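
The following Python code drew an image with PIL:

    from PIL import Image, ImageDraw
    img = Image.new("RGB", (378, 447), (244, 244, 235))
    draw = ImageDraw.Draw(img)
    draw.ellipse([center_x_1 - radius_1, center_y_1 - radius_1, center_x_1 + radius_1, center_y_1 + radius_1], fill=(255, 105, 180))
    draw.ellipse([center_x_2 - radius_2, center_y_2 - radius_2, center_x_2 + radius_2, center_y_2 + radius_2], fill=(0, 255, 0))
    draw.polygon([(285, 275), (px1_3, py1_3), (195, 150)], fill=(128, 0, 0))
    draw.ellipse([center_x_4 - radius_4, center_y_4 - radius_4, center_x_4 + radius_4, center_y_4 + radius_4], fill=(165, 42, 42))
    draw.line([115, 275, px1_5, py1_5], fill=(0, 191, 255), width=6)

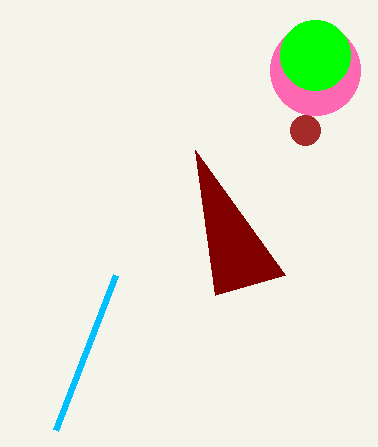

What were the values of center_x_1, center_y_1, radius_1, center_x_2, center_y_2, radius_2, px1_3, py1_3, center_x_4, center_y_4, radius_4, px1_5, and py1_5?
center_x_1 = 315
center_y_1 = 70
radius_1 = 45
center_x_2 = 315
center_y_2 = 55
radius_2 = 35
px1_3 = 215
py1_3 = 295
center_x_4 = 305
center_y_4 = 130
radius_4 = 15
px1_5 = 55
py1_5 = 430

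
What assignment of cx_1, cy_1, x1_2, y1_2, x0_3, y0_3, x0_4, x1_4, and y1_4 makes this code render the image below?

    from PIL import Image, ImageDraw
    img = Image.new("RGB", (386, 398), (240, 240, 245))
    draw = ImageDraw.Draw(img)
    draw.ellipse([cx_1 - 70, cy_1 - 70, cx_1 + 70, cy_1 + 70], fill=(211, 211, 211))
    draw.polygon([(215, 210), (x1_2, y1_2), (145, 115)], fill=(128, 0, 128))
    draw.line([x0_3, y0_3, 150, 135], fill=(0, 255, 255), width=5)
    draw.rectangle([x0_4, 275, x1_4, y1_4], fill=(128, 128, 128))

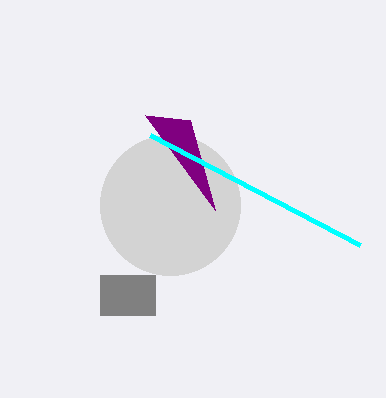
cx_1 = 170
cy_1 = 205
x1_2 = 190
y1_2 = 120
x0_3 = 360
y0_3 = 245
x0_4 = 100
x1_4 = 155
y1_4 = 315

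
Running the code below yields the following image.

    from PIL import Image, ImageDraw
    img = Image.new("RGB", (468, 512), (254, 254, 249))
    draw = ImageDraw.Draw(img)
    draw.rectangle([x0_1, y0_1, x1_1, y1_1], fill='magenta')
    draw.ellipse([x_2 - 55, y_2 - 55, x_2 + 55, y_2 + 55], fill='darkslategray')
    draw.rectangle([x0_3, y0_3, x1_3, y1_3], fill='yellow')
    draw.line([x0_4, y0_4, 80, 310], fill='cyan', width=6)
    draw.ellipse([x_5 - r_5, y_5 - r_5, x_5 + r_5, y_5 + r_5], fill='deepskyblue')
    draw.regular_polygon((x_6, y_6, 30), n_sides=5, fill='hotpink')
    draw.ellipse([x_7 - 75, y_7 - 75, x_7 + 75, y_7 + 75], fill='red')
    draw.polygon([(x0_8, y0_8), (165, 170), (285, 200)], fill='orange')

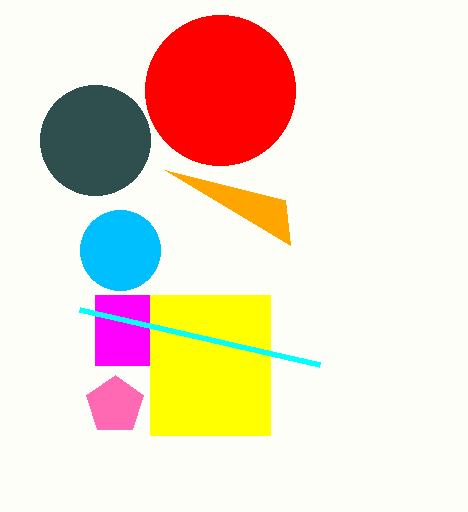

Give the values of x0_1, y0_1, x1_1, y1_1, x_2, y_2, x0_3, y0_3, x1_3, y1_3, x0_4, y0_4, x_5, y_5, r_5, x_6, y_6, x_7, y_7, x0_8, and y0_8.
x0_1 = 95
y0_1 = 295
x1_1 = 150
y1_1 = 365
x_2 = 95
y_2 = 140
x0_3 = 150
y0_3 = 295
x1_3 = 270
y1_3 = 435
x0_4 = 320
y0_4 = 365
x_5 = 120
y_5 = 250
r_5 = 40
x_6 = 115
y_6 = 405
x_7 = 220
y_7 = 90
x0_8 = 290
y0_8 = 245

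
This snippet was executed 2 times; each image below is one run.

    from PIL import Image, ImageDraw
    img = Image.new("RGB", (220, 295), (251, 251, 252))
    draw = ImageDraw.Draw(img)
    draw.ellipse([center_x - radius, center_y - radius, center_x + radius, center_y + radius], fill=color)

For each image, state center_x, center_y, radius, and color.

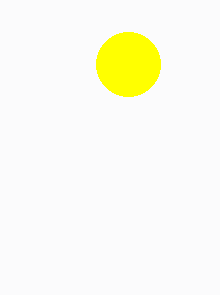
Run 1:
center_x = 128; center_y = 64; radius = 32; color = 'yellow'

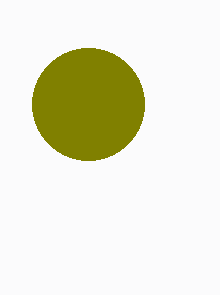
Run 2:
center_x = 88; center_y = 104; radius = 56; color = 'olive'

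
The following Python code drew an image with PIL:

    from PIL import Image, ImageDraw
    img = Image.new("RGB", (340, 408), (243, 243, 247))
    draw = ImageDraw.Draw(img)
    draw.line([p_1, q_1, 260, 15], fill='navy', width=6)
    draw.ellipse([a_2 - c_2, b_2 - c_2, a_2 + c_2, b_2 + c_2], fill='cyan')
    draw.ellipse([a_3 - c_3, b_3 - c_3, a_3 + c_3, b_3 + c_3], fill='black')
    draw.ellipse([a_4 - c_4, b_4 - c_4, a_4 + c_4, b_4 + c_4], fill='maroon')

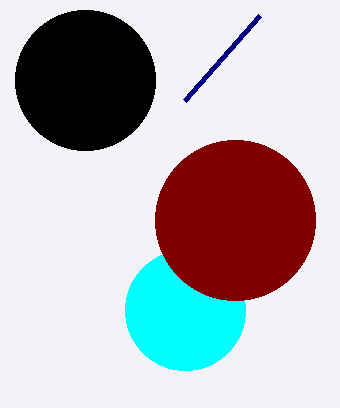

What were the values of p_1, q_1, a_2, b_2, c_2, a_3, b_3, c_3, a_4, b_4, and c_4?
p_1 = 185, q_1 = 100, a_2 = 185, b_2 = 310, c_2 = 60, a_3 = 85, b_3 = 80, c_3 = 70, a_4 = 235, b_4 = 220, c_4 = 80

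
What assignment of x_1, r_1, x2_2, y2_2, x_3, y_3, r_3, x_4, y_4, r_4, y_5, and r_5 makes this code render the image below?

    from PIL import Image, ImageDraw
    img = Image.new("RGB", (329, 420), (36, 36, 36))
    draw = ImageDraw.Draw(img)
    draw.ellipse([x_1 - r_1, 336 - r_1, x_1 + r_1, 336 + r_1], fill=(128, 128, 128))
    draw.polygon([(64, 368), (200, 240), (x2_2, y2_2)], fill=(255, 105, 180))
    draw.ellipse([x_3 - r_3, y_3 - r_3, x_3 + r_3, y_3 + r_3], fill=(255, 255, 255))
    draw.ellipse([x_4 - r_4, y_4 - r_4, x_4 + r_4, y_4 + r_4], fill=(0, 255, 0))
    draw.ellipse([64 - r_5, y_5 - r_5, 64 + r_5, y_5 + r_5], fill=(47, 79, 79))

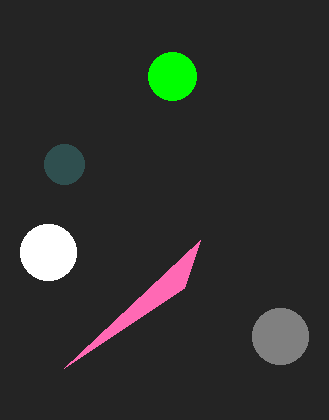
x_1 = 280; r_1 = 28; x2_2 = 184; y2_2 = 288; x_3 = 48; y_3 = 252; r_3 = 28; x_4 = 172; y_4 = 76; r_4 = 24; y_5 = 164; r_5 = 20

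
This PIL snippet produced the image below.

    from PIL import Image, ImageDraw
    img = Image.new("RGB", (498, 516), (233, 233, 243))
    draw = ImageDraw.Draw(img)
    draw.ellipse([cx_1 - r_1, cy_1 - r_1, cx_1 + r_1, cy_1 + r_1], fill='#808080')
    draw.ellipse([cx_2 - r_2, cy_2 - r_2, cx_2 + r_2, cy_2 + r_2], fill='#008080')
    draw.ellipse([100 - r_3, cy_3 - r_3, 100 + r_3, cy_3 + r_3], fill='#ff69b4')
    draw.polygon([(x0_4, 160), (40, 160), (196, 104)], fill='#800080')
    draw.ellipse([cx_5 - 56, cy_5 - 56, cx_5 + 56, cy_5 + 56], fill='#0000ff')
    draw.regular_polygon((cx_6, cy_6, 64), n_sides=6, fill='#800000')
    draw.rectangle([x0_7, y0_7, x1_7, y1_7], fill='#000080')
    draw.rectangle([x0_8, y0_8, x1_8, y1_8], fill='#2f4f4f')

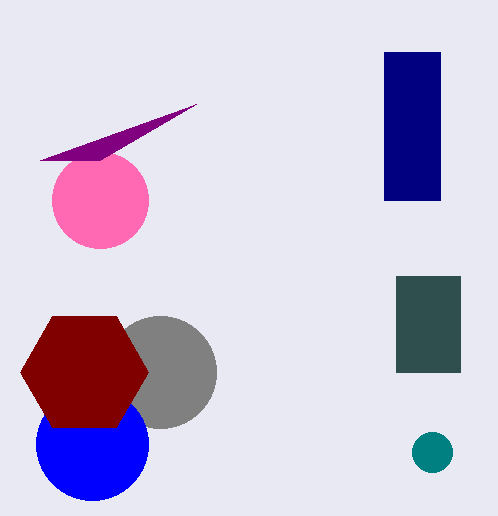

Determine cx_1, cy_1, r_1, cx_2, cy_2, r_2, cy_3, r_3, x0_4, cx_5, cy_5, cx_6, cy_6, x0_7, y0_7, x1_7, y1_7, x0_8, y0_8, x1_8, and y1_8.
cx_1 = 160; cy_1 = 372; r_1 = 56; cx_2 = 432; cy_2 = 452; r_2 = 20; cy_3 = 200; r_3 = 48; x0_4 = 100; cx_5 = 92; cy_5 = 444; cx_6 = 84; cy_6 = 372; x0_7 = 384; y0_7 = 52; x1_7 = 440; y1_7 = 200; x0_8 = 396; y0_8 = 276; x1_8 = 460; y1_8 = 372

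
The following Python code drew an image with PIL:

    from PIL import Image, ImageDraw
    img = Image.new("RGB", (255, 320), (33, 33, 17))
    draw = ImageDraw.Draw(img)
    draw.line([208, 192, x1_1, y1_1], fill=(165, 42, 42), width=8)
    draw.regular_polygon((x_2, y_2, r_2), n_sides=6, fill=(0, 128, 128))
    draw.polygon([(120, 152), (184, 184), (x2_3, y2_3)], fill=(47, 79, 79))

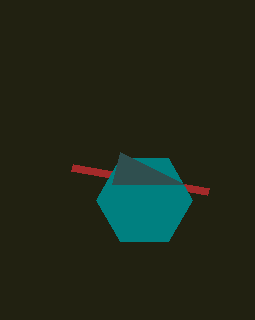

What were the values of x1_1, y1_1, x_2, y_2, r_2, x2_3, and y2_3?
x1_1 = 72, y1_1 = 168, x_2 = 144, y_2 = 200, r_2 = 48, x2_3 = 112, y2_3 = 184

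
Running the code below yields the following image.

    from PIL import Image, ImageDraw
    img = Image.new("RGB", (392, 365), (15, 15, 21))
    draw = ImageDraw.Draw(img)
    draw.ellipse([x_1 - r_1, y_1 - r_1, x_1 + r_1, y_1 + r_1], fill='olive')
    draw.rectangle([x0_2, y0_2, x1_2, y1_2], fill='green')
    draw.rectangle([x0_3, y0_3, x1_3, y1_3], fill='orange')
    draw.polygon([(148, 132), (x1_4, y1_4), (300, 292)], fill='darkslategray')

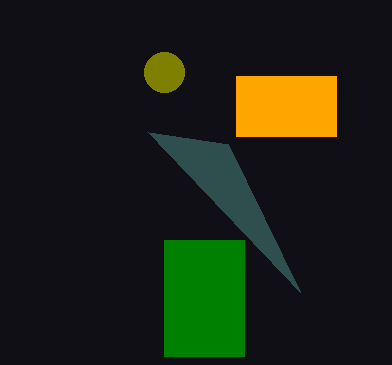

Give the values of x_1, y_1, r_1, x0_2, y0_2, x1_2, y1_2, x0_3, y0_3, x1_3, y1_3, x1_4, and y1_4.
x_1 = 164
y_1 = 72
r_1 = 20
x0_2 = 164
y0_2 = 240
x1_2 = 244
y1_2 = 356
x0_3 = 236
y0_3 = 76
x1_3 = 336
y1_3 = 136
x1_4 = 228
y1_4 = 144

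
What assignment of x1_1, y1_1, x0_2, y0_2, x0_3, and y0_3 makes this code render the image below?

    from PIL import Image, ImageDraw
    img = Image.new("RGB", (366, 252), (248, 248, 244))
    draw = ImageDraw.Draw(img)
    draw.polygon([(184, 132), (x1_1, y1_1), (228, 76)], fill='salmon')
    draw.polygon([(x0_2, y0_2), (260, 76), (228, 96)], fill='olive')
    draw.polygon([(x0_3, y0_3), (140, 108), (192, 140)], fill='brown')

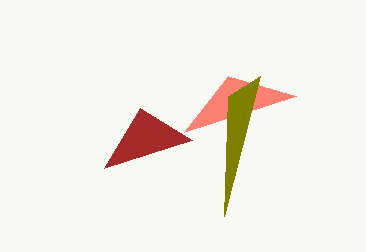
x1_1 = 296, y1_1 = 96, x0_2 = 224, y0_2 = 216, x0_3 = 104, y0_3 = 168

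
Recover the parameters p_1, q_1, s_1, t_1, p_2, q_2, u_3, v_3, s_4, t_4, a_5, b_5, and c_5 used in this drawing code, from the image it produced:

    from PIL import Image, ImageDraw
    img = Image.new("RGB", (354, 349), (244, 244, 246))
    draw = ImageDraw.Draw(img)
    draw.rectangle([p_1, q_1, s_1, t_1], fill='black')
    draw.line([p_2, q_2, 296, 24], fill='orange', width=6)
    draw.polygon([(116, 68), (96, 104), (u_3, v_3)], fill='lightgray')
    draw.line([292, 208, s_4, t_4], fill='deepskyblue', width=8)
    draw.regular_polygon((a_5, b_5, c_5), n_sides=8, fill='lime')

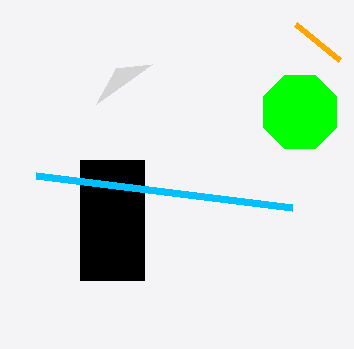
p_1 = 80, q_1 = 160, s_1 = 144, t_1 = 280, p_2 = 340, q_2 = 60, u_3 = 152, v_3 = 64, s_4 = 36, t_4 = 176, a_5 = 300, b_5 = 112, c_5 = 40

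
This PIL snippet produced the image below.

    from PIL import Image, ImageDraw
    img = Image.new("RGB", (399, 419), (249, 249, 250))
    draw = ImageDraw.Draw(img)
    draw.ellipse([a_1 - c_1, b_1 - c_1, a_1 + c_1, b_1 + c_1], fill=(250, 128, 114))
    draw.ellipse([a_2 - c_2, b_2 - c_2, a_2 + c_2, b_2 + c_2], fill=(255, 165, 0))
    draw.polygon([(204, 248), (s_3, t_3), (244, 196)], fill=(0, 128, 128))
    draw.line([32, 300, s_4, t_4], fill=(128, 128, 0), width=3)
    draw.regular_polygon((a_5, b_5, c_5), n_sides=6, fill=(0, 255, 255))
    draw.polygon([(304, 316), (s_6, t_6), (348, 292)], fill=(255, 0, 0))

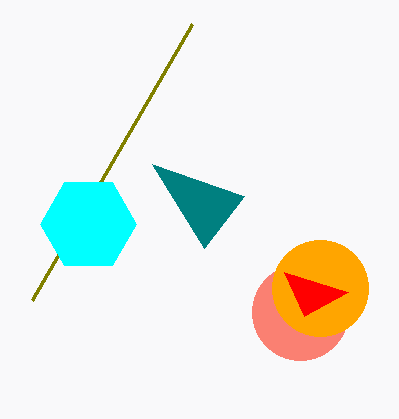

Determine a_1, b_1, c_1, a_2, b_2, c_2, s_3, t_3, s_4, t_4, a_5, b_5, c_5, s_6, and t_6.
a_1 = 300
b_1 = 312
c_1 = 48
a_2 = 320
b_2 = 288
c_2 = 48
s_3 = 152
t_3 = 164
s_4 = 192
t_4 = 24
a_5 = 88
b_5 = 224
c_5 = 48
s_6 = 284
t_6 = 272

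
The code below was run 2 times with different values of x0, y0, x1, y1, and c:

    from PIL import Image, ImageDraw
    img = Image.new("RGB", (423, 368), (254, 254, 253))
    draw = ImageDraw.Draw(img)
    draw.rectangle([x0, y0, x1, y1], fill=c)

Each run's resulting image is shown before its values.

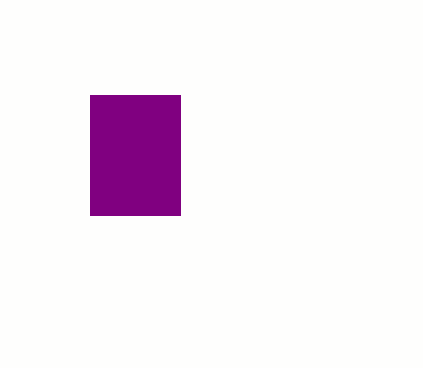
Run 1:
x0 = 90, y0 = 95, x1 = 180, y1 = 215, c = 'purple'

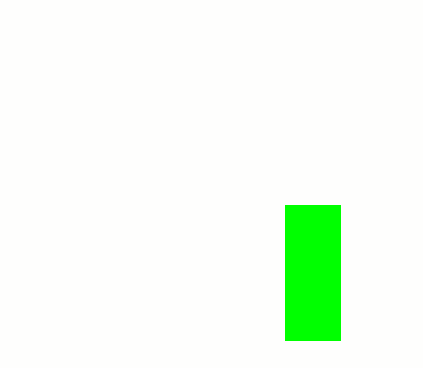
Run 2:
x0 = 285, y0 = 205, x1 = 340, y1 = 340, c = 'lime'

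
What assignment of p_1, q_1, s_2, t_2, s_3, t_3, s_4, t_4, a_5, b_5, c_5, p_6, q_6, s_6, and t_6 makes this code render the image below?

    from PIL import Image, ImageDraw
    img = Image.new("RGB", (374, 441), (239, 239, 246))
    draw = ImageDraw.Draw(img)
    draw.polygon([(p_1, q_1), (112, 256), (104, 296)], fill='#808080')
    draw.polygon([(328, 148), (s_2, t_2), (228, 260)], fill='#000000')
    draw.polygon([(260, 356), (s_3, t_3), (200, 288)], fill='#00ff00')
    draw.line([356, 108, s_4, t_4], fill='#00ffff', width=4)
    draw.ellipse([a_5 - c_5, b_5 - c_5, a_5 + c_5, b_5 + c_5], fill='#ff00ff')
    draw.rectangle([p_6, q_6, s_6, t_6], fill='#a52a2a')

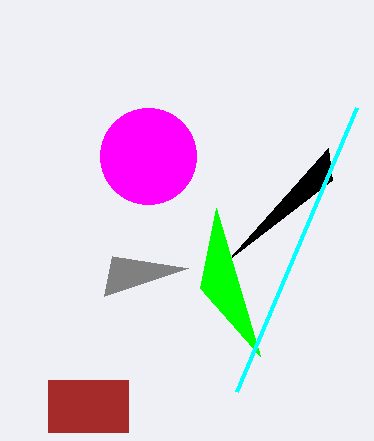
p_1 = 188; q_1 = 268; s_2 = 332; t_2 = 180; s_3 = 216; t_3 = 208; s_4 = 236; t_4 = 392; a_5 = 148; b_5 = 156; c_5 = 48; p_6 = 48; q_6 = 380; s_6 = 128; t_6 = 432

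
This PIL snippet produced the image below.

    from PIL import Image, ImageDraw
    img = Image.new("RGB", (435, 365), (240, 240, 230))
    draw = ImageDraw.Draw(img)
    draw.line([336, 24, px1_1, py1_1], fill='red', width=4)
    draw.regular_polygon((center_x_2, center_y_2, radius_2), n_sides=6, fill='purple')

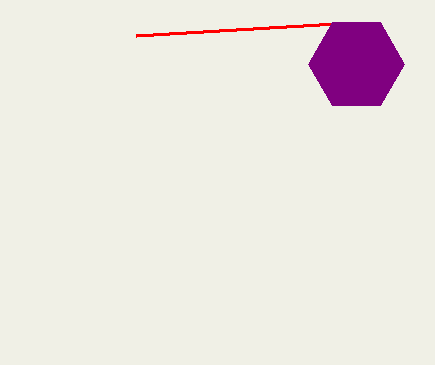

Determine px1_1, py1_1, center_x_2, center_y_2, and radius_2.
px1_1 = 136
py1_1 = 36
center_x_2 = 356
center_y_2 = 64
radius_2 = 48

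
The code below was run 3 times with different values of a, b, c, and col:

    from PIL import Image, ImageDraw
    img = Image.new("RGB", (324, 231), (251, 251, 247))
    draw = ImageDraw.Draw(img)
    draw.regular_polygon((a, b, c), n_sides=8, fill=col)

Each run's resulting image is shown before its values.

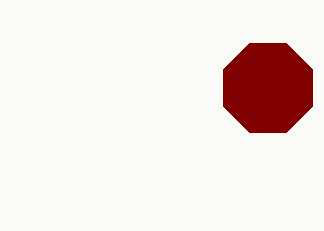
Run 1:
a = 268, b = 88, c = 48, col = 'maroon'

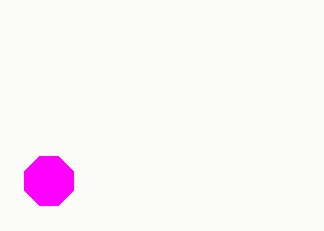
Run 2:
a = 49
b = 181
c = 26
col = 'magenta'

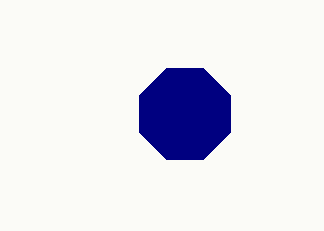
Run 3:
a = 185, b = 114, c = 49, col = 'navy'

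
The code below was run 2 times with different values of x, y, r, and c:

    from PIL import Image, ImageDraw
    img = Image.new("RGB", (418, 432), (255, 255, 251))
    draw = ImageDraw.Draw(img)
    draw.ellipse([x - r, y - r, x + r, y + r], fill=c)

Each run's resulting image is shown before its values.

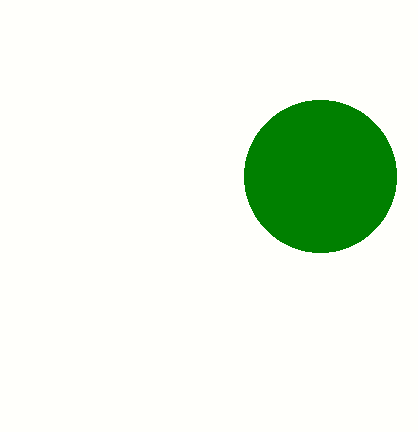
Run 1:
x = 320, y = 176, r = 76, c = 'green'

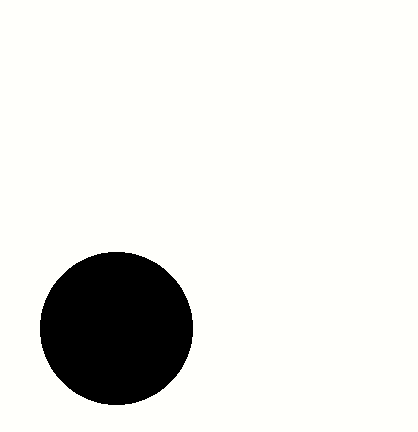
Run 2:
x = 116; y = 328; r = 76; c = 'black'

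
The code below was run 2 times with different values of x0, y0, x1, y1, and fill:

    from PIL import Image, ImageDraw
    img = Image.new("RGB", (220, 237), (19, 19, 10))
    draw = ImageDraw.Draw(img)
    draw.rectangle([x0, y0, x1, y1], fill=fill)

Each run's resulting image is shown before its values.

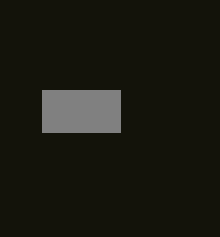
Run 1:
x0 = 42; y0 = 90; x1 = 120; y1 = 132; fill = 'gray'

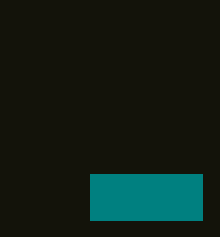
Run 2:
x0 = 90
y0 = 174
x1 = 202
y1 = 220
fill = 'teal'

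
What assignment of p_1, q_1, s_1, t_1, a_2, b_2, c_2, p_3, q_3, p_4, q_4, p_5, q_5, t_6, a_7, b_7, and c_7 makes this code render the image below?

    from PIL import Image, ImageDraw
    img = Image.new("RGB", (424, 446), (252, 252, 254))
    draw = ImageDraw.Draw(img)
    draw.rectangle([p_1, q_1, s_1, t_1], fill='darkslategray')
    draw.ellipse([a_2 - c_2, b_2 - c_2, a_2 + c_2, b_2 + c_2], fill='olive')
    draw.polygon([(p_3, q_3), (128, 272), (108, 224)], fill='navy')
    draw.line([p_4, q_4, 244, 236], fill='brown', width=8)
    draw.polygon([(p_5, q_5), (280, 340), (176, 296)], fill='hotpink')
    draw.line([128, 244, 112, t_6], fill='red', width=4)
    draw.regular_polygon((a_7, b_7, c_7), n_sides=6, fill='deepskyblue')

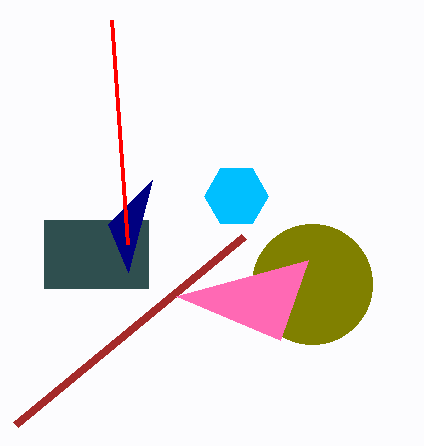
p_1 = 44
q_1 = 220
s_1 = 148
t_1 = 288
a_2 = 312
b_2 = 284
c_2 = 60
p_3 = 152
q_3 = 180
p_4 = 16
q_4 = 424
p_5 = 308
q_5 = 260
t_6 = 20
a_7 = 236
b_7 = 196
c_7 = 32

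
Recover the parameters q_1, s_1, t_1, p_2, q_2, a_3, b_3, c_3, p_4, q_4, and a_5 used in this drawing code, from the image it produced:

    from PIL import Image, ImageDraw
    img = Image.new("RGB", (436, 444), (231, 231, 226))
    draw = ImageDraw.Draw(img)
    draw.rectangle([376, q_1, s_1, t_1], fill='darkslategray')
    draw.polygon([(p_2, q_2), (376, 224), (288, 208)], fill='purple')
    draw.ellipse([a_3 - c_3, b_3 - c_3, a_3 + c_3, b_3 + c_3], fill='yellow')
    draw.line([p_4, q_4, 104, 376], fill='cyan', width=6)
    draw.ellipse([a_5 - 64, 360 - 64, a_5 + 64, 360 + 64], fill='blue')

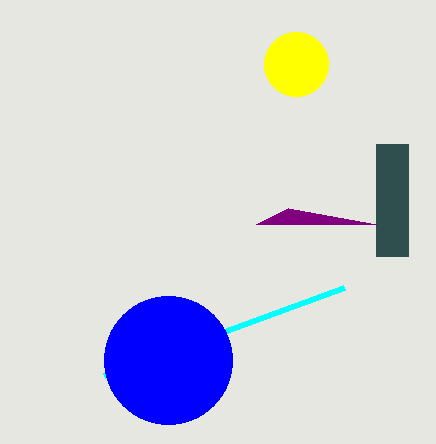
q_1 = 144
s_1 = 408
t_1 = 256
p_2 = 256
q_2 = 224
a_3 = 296
b_3 = 64
c_3 = 32
p_4 = 344
q_4 = 288
a_5 = 168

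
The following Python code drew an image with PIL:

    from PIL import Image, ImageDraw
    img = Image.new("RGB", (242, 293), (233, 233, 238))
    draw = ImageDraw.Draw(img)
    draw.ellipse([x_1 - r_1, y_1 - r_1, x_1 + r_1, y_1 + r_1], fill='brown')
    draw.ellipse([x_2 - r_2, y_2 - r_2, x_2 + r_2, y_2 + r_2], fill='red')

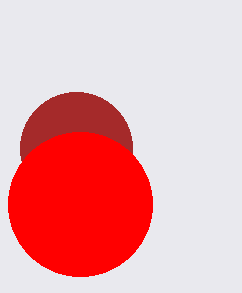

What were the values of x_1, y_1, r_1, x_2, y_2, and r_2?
x_1 = 76
y_1 = 148
r_1 = 56
x_2 = 80
y_2 = 204
r_2 = 72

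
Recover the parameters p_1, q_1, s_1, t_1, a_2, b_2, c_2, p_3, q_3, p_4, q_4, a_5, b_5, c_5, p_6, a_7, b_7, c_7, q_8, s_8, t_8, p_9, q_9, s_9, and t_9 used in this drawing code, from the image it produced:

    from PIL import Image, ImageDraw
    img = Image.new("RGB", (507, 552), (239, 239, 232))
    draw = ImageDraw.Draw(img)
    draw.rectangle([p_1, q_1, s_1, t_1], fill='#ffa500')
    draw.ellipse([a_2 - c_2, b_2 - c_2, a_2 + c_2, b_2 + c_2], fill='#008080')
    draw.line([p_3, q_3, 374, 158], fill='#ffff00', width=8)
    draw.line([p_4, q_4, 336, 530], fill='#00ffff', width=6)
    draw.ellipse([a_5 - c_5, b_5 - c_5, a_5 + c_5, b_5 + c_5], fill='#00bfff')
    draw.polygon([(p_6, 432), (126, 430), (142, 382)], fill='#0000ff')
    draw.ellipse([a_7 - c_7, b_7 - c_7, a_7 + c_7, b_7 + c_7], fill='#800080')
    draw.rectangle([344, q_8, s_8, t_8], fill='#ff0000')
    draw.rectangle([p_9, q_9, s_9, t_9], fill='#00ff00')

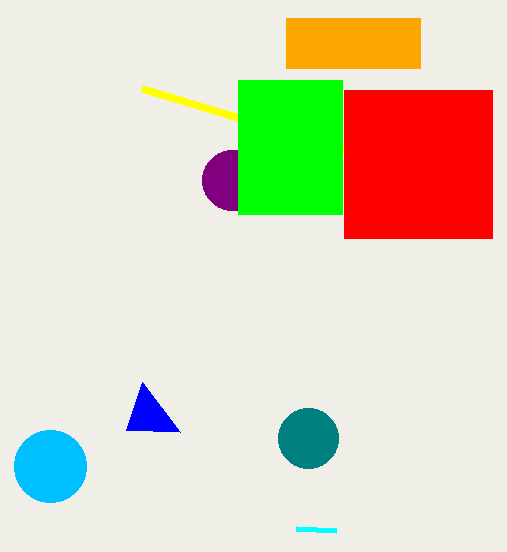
p_1 = 286, q_1 = 18, s_1 = 420, t_1 = 68, a_2 = 308, b_2 = 438, c_2 = 30, p_3 = 142, q_3 = 88, p_4 = 296, q_4 = 528, a_5 = 50, b_5 = 466, c_5 = 36, p_6 = 180, a_7 = 232, b_7 = 180, c_7 = 30, q_8 = 90, s_8 = 492, t_8 = 238, p_9 = 238, q_9 = 80, s_9 = 342, t_9 = 214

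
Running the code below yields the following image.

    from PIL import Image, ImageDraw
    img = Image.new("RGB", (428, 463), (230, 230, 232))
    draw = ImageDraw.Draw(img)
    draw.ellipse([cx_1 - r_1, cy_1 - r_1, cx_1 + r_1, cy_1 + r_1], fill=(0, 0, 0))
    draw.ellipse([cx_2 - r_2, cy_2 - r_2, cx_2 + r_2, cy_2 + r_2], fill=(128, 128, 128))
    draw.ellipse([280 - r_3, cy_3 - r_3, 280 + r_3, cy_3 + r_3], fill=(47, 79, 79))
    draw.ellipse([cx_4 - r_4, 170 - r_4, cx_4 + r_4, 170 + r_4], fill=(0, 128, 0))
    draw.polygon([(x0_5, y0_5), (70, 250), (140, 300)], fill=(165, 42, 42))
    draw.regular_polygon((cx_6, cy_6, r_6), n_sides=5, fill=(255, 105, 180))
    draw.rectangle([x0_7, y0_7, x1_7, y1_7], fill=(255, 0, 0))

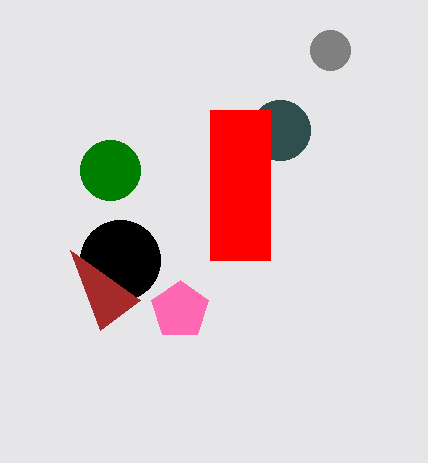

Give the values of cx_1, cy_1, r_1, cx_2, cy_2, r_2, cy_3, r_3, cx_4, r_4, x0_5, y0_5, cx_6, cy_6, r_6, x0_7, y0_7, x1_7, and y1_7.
cx_1 = 120
cy_1 = 260
r_1 = 40
cx_2 = 330
cy_2 = 50
r_2 = 20
cy_3 = 130
r_3 = 30
cx_4 = 110
r_4 = 30
x0_5 = 100
y0_5 = 330
cx_6 = 180
cy_6 = 310
r_6 = 30
x0_7 = 210
y0_7 = 110
x1_7 = 270
y1_7 = 260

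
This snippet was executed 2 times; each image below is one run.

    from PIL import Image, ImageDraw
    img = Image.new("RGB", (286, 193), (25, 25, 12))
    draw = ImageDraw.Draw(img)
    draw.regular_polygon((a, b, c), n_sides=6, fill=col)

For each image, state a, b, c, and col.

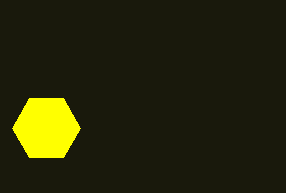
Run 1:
a = 46; b = 128; c = 34; col = 'yellow'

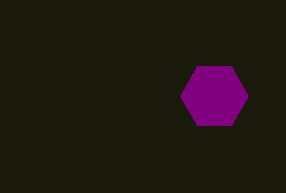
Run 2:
a = 214
b = 96
c = 34
col = 'purple'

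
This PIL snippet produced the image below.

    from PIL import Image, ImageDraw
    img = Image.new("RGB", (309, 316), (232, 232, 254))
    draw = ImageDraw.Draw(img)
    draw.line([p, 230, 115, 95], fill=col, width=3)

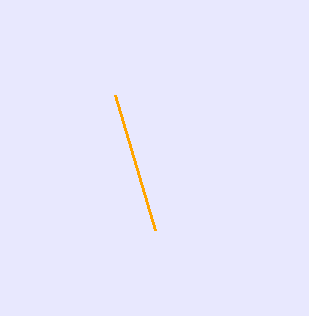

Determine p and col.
p = 155; col = 'orange'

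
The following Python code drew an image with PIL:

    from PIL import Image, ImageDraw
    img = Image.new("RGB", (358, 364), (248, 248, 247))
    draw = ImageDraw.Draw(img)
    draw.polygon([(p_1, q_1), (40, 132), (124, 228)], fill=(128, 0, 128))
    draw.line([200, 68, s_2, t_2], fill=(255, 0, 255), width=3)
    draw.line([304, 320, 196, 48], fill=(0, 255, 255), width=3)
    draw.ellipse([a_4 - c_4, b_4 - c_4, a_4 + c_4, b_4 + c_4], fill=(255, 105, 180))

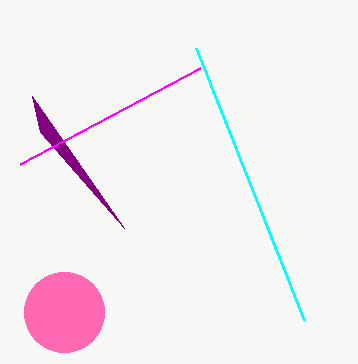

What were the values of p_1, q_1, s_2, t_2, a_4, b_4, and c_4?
p_1 = 32
q_1 = 96
s_2 = 20
t_2 = 164
a_4 = 64
b_4 = 312
c_4 = 40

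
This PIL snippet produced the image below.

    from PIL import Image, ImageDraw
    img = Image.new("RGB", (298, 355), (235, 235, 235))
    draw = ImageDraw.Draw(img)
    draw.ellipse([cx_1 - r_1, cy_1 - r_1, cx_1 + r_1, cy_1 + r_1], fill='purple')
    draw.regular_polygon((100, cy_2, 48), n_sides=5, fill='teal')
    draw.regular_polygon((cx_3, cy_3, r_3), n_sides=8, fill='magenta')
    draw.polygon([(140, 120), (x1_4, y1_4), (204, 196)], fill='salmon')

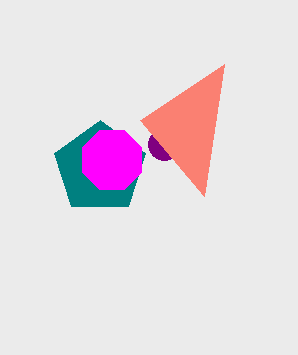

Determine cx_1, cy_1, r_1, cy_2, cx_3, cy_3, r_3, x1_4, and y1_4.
cx_1 = 164
cy_1 = 144
r_1 = 16
cy_2 = 168
cx_3 = 112
cy_3 = 160
r_3 = 32
x1_4 = 224
y1_4 = 64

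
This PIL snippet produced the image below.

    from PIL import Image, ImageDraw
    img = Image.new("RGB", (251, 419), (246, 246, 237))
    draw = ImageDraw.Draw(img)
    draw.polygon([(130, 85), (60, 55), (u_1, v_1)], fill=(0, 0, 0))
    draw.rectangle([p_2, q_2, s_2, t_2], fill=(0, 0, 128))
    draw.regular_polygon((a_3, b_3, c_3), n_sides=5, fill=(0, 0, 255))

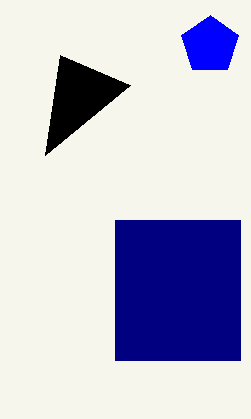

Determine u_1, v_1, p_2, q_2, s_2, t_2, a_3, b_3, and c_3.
u_1 = 45; v_1 = 155; p_2 = 115; q_2 = 220; s_2 = 240; t_2 = 360; a_3 = 210; b_3 = 45; c_3 = 30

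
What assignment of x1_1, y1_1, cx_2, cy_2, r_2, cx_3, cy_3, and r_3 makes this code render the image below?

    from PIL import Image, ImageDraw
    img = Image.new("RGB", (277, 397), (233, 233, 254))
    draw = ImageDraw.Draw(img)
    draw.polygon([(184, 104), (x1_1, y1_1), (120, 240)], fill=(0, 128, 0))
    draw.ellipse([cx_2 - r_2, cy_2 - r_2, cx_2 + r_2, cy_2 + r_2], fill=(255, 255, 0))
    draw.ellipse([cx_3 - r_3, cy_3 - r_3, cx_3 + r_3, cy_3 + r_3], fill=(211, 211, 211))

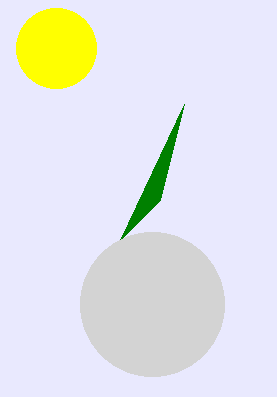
x1_1 = 160, y1_1 = 200, cx_2 = 56, cy_2 = 48, r_2 = 40, cx_3 = 152, cy_3 = 304, r_3 = 72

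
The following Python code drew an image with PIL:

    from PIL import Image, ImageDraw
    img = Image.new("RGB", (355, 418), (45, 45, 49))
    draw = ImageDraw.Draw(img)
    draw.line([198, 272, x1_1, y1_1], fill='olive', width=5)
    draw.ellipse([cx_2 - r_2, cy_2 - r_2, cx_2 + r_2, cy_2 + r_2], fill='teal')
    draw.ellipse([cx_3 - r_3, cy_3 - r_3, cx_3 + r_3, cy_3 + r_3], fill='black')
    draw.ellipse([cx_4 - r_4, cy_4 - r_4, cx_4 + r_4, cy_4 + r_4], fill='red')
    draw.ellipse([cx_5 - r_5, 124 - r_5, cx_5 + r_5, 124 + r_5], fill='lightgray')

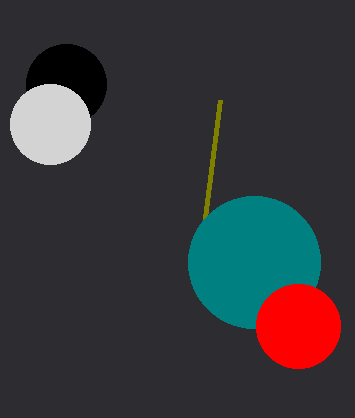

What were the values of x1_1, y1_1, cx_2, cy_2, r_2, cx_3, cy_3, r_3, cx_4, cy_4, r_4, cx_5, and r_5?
x1_1 = 220
y1_1 = 100
cx_2 = 254
cy_2 = 262
r_2 = 66
cx_3 = 66
cy_3 = 84
r_3 = 40
cx_4 = 298
cy_4 = 326
r_4 = 42
cx_5 = 50
r_5 = 40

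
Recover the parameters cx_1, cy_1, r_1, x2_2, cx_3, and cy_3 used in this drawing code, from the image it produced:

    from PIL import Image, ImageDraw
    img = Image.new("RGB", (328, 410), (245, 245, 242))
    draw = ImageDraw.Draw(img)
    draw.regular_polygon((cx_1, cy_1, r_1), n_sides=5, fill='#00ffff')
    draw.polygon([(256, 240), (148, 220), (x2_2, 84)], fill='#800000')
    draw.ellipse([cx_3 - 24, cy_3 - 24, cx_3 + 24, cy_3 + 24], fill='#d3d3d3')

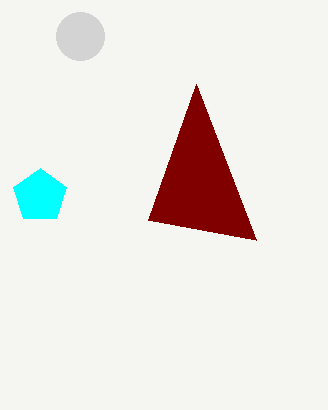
cx_1 = 40; cy_1 = 196; r_1 = 28; x2_2 = 196; cx_3 = 80; cy_3 = 36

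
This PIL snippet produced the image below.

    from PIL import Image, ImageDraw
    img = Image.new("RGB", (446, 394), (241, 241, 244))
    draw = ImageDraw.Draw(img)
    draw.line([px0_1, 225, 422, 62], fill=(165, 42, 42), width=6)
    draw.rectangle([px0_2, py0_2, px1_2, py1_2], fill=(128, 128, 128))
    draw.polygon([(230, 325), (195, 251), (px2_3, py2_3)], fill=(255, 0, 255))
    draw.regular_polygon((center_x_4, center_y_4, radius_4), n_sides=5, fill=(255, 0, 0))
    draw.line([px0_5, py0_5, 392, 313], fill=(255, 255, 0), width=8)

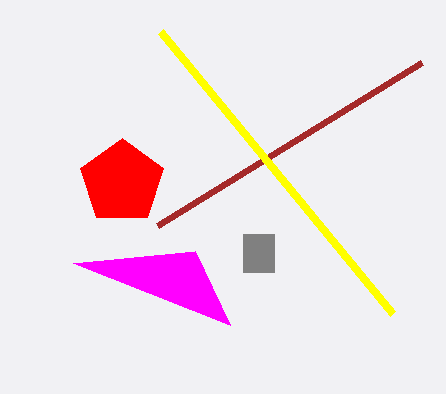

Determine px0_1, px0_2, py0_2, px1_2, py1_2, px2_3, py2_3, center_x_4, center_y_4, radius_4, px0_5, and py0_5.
px0_1 = 158; px0_2 = 243; py0_2 = 234; px1_2 = 274; py1_2 = 272; px2_3 = 73; py2_3 = 263; center_x_4 = 122; center_y_4 = 182; radius_4 = 44; px0_5 = 160; py0_5 = 31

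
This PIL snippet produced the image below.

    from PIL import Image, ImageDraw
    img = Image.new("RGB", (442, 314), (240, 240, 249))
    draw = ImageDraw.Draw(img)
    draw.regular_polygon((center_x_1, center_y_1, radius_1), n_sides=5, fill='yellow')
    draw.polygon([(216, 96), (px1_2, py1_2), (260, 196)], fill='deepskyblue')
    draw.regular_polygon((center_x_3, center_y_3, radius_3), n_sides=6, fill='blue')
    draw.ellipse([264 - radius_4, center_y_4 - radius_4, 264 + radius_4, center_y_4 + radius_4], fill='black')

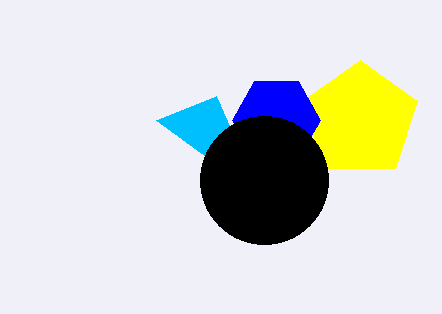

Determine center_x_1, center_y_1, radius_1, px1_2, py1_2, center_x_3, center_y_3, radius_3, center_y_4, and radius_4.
center_x_1 = 360
center_y_1 = 120
radius_1 = 60
px1_2 = 156
py1_2 = 120
center_x_3 = 276
center_y_3 = 120
radius_3 = 44
center_y_4 = 180
radius_4 = 64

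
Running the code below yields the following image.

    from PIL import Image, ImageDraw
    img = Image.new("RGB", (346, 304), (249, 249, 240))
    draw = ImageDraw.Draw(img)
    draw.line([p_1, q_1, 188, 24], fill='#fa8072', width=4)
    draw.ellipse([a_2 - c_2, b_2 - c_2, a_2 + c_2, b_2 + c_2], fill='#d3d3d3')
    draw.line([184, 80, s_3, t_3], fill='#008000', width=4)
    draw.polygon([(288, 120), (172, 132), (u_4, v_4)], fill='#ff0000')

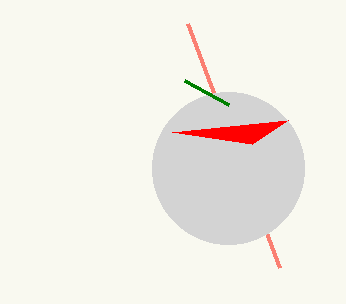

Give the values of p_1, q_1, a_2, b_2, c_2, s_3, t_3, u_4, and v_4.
p_1 = 280, q_1 = 268, a_2 = 228, b_2 = 168, c_2 = 76, s_3 = 228, t_3 = 104, u_4 = 252, v_4 = 144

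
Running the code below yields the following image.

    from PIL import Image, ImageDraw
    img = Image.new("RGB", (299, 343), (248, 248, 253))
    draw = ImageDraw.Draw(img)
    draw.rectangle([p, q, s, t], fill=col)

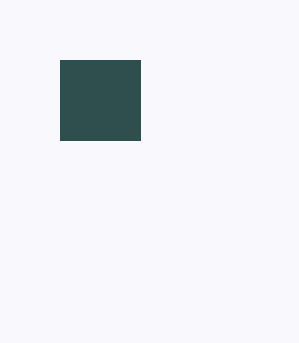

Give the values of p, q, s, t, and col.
p = 60; q = 60; s = 140; t = 140; col = 'darkslategray'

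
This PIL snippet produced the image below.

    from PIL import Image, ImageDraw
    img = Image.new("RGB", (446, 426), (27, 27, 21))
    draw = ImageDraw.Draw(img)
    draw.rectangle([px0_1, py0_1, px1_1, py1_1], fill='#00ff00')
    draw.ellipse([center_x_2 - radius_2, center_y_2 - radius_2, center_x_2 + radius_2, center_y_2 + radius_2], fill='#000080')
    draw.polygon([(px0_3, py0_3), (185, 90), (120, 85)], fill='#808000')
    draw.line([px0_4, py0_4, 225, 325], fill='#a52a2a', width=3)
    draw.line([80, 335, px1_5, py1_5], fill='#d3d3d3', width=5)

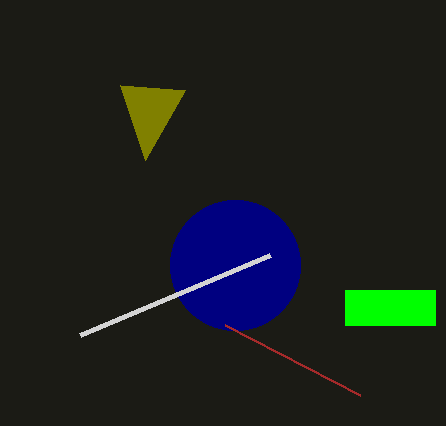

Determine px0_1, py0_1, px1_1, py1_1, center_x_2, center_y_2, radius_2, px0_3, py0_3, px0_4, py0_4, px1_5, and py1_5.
px0_1 = 345
py0_1 = 290
px1_1 = 435
py1_1 = 325
center_x_2 = 235
center_y_2 = 265
radius_2 = 65
px0_3 = 145
py0_3 = 160
px0_4 = 360
py0_4 = 395
px1_5 = 270
py1_5 = 255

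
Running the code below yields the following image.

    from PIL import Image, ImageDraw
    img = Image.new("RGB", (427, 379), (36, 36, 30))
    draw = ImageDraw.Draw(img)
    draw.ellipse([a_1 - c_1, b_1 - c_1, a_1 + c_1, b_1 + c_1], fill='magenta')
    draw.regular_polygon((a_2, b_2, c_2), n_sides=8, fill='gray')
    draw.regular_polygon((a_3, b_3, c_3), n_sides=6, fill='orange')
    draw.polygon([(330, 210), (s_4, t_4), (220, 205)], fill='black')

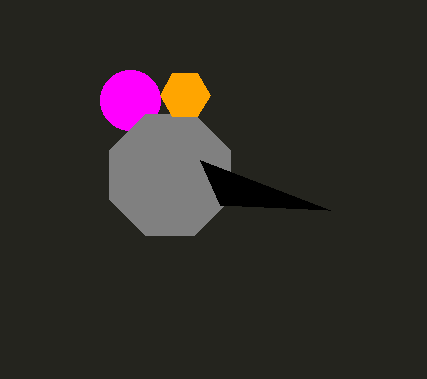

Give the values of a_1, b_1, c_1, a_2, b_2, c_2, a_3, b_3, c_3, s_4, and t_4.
a_1 = 130, b_1 = 100, c_1 = 30, a_2 = 170, b_2 = 175, c_2 = 65, a_3 = 185, b_3 = 95, c_3 = 25, s_4 = 200, t_4 = 160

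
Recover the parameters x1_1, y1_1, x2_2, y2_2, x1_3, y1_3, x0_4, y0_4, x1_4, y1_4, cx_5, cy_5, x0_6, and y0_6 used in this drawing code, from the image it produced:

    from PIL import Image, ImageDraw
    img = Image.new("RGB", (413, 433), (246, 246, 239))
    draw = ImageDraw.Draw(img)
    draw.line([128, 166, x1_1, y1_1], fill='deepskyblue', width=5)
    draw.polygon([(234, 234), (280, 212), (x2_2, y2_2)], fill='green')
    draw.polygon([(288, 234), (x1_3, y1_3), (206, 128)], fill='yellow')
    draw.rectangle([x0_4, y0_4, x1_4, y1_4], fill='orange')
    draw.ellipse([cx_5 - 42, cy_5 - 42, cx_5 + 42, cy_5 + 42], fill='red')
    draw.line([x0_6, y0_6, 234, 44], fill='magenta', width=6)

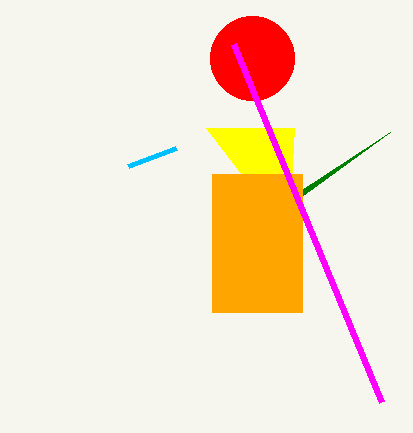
x1_1 = 176, y1_1 = 148, x2_2 = 390, y2_2 = 132, x1_3 = 294, y1_3 = 128, x0_4 = 212, y0_4 = 174, x1_4 = 302, y1_4 = 312, cx_5 = 252, cy_5 = 58, x0_6 = 382, y0_6 = 402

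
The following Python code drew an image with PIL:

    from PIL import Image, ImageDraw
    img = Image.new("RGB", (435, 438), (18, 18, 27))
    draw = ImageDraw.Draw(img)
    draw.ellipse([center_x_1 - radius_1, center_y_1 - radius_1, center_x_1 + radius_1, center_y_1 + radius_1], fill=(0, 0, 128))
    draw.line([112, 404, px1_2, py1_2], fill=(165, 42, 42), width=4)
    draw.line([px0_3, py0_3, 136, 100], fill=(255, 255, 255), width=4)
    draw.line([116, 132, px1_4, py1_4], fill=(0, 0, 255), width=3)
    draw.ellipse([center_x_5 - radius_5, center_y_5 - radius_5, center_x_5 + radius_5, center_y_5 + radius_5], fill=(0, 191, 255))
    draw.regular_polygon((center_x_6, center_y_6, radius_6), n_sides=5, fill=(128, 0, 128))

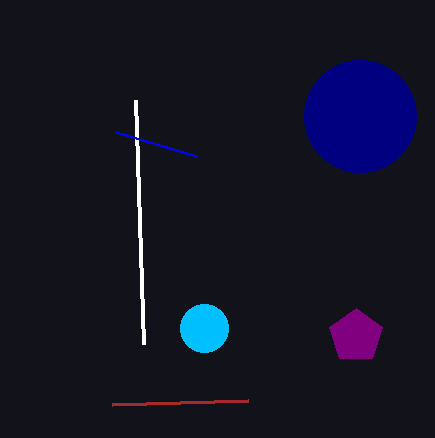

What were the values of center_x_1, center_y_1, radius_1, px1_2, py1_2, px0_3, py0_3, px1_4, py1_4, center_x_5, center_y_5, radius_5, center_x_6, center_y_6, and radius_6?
center_x_1 = 360, center_y_1 = 116, radius_1 = 56, px1_2 = 248, py1_2 = 400, px0_3 = 144, py0_3 = 344, px1_4 = 196, py1_4 = 156, center_x_5 = 204, center_y_5 = 328, radius_5 = 24, center_x_6 = 356, center_y_6 = 336, radius_6 = 28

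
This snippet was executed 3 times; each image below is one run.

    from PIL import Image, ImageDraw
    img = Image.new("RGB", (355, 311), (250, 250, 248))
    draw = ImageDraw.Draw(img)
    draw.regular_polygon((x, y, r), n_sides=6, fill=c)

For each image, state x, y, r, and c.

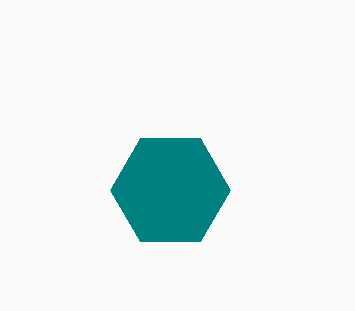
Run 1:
x = 170
y = 190
r = 60
c = 'teal'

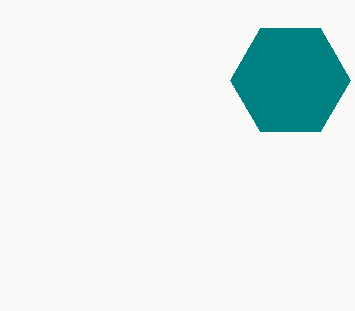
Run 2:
x = 290
y = 80
r = 60
c = 'teal'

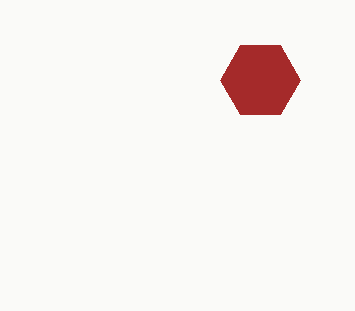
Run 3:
x = 260; y = 80; r = 40; c = 'brown'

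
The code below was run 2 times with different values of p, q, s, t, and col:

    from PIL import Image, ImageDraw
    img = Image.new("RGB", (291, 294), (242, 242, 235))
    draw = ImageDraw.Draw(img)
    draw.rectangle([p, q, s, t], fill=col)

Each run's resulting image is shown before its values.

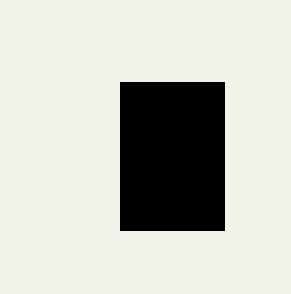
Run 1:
p = 120, q = 82, s = 224, t = 230, col = 'black'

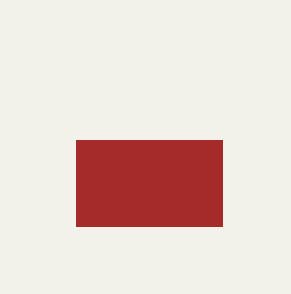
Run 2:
p = 76, q = 140, s = 222, t = 226, col = 'brown'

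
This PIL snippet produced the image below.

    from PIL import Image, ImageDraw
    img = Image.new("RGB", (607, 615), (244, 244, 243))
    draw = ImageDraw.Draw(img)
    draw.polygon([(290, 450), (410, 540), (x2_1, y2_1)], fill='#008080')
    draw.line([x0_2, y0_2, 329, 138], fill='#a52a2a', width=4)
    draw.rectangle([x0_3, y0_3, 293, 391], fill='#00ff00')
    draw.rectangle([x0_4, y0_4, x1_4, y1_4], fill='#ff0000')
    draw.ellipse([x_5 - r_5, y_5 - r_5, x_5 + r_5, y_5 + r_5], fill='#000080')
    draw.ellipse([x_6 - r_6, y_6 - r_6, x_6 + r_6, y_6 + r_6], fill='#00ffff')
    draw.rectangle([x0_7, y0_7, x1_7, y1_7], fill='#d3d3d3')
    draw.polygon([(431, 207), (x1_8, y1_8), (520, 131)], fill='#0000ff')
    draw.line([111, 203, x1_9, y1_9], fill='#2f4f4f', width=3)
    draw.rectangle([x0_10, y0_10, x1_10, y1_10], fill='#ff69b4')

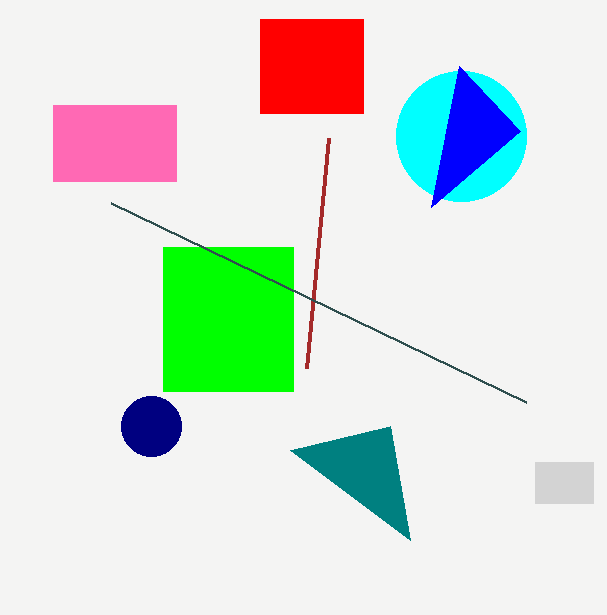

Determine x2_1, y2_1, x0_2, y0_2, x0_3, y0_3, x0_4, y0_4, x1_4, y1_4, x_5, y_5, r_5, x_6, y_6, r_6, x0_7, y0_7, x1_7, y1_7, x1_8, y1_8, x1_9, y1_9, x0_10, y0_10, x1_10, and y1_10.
x2_1 = 390
y2_1 = 426
x0_2 = 307
y0_2 = 368
x0_3 = 163
y0_3 = 247
x0_4 = 260
y0_4 = 19
x1_4 = 363
y1_4 = 113
x_5 = 151
y_5 = 426
r_5 = 30
x_6 = 461
y_6 = 136
r_6 = 65
x0_7 = 535
y0_7 = 462
x1_7 = 593
y1_7 = 503
x1_8 = 459
y1_8 = 66
x1_9 = 526
y1_9 = 402
x0_10 = 53
y0_10 = 105
x1_10 = 176
y1_10 = 181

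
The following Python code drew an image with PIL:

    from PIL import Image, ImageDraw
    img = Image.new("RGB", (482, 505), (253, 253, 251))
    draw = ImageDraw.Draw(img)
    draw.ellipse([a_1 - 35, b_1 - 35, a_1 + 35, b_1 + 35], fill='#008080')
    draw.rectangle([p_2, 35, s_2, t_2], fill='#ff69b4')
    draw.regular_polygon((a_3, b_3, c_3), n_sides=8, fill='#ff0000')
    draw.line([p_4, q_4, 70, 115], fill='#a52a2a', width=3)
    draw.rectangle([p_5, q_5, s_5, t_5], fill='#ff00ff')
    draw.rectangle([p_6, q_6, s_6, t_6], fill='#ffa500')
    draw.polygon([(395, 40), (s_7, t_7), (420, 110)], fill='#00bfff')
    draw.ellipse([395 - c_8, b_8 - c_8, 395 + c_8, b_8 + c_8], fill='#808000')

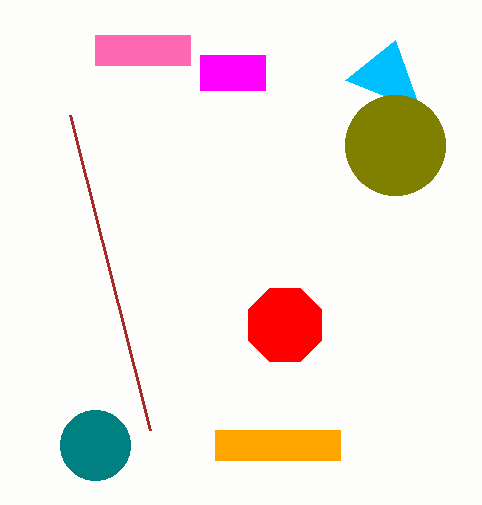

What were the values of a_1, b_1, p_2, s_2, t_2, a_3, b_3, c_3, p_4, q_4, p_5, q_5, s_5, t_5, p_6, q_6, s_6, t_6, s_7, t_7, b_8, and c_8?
a_1 = 95; b_1 = 445; p_2 = 95; s_2 = 190; t_2 = 65; a_3 = 285; b_3 = 325; c_3 = 40; p_4 = 150; q_4 = 430; p_5 = 200; q_5 = 55; s_5 = 265; t_5 = 90; p_6 = 215; q_6 = 430; s_6 = 340; t_6 = 460; s_7 = 345; t_7 = 80; b_8 = 145; c_8 = 50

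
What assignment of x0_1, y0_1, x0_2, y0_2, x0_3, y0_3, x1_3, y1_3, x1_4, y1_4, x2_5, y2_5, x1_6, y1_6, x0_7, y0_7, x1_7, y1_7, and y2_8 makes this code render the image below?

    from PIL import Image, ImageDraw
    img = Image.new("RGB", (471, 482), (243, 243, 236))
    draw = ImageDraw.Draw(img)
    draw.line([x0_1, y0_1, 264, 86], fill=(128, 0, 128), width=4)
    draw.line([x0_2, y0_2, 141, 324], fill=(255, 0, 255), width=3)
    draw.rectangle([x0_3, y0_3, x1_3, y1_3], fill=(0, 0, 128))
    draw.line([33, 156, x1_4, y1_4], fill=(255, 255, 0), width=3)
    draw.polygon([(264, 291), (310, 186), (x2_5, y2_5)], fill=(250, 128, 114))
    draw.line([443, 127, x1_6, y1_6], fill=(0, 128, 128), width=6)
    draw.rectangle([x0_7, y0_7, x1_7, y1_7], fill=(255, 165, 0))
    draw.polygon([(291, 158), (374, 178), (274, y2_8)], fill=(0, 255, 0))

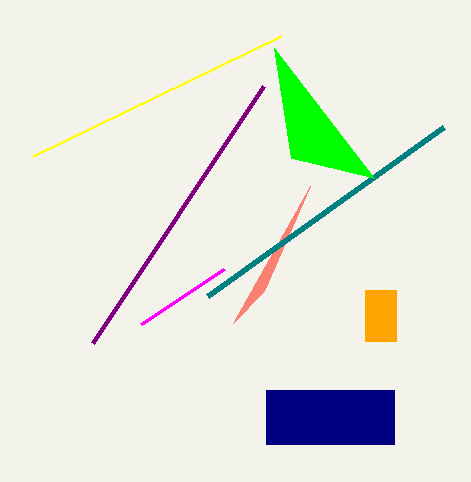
x0_1 = 93
y0_1 = 343
x0_2 = 224
y0_2 = 269
x0_3 = 266
y0_3 = 390
x1_3 = 394
y1_3 = 444
x1_4 = 281
y1_4 = 36
x2_5 = 233
y2_5 = 323
x1_6 = 207
y1_6 = 296
x0_7 = 365
y0_7 = 290
x1_7 = 396
y1_7 = 341
y2_8 = 48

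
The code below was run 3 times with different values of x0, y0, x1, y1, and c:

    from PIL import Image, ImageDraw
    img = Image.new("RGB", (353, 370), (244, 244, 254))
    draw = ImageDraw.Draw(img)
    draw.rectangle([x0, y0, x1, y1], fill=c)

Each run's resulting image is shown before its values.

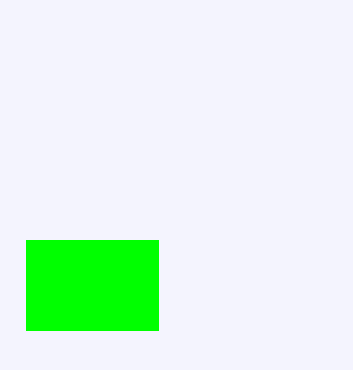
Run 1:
x0 = 26, y0 = 240, x1 = 158, y1 = 330, c = 'lime'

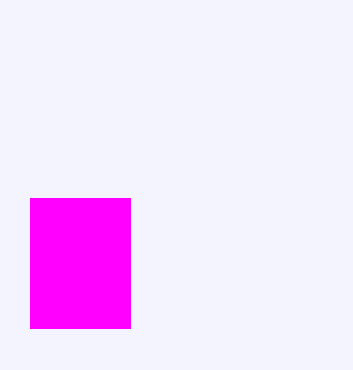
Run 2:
x0 = 30; y0 = 198; x1 = 130; y1 = 328; c = 'magenta'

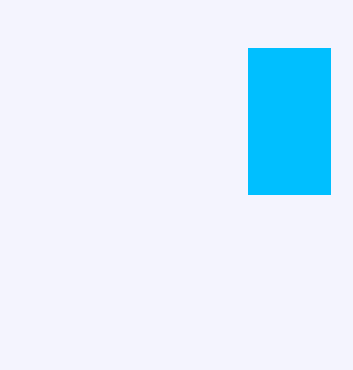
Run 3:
x0 = 248, y0 = 48, x1 = 330, y1 = 194, c = 'deepskyblue'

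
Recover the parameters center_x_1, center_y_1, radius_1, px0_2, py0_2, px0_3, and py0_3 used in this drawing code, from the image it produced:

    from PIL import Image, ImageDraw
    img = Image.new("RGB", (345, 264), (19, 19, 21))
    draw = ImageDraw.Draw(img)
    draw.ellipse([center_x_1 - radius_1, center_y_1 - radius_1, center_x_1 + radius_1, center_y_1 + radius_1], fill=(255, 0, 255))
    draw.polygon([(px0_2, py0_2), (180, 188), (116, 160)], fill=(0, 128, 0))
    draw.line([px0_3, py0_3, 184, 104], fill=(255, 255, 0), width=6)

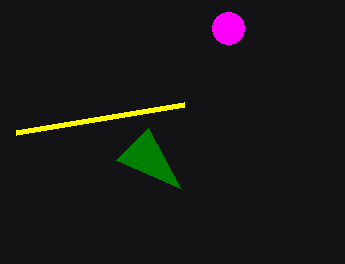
center_x_1 = 228, center_y_1 = 28, radius_1 = 16, px0_2 = 148, py0_2 = 128, px0_3 = 16, py0_3 = 132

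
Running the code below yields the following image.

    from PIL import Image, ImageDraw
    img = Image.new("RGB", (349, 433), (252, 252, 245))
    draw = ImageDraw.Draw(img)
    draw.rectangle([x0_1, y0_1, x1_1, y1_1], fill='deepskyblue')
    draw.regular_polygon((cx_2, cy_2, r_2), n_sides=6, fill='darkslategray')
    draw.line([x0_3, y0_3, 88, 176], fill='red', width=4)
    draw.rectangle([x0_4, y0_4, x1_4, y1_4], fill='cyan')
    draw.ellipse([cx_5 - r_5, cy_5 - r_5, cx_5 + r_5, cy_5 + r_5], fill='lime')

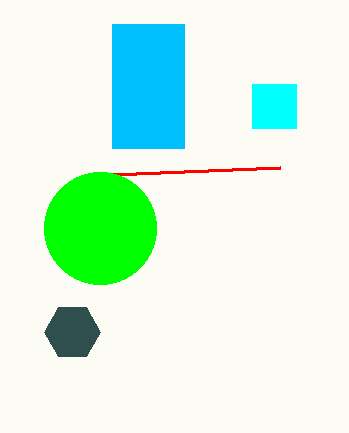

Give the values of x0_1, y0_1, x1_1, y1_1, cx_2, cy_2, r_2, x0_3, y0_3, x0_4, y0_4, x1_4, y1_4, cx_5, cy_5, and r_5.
x0_1 = 112; y0_1 = 24; x1_1 = 184; y1_1 = 148; cx_2 = 72; cy_2 = 332; r_2 = 28; x0_3 = 280; y0_3 = 168; x0_4 = 252; y0_4 = 84; x1_4 = 296; y1_4 = 128; cx_5 = 100; cy_5 = 228; r_5 = 56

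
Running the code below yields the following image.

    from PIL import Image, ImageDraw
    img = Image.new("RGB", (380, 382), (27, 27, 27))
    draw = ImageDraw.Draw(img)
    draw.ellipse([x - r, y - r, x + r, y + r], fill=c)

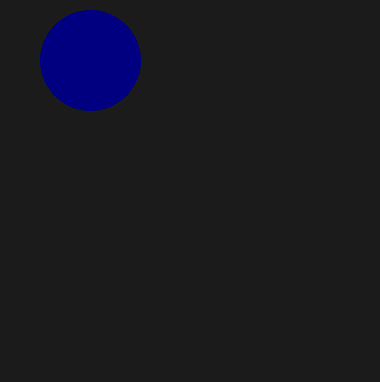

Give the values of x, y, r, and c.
x = 90
y = 60
r = 50
c = 'navy'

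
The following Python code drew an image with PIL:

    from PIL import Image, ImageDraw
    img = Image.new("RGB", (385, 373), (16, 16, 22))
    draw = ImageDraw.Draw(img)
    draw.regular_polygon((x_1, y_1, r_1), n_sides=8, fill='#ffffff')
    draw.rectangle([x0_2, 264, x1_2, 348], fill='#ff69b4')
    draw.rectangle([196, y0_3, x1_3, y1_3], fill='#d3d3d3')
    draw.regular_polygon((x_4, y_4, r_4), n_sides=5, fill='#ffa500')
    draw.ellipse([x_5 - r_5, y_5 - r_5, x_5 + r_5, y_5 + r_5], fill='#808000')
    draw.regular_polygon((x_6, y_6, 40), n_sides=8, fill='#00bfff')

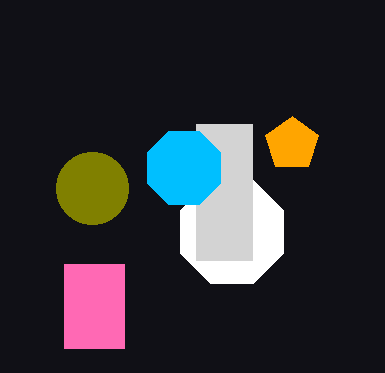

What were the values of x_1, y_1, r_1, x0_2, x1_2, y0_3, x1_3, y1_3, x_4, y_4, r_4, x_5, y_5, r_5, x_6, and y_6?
x_1 = 232
y_1 = 232
r_1 = 56
x0_2 = 64
x1_2 = 124
y0_3 = 124
x1_3 = 252
y1_3 = 260
x_4 = 292
y_4 = 144
r_4 = 28
x_5 = 92
y_5 = 188
r_5 = 36
x_6 = 184
y_6 = 168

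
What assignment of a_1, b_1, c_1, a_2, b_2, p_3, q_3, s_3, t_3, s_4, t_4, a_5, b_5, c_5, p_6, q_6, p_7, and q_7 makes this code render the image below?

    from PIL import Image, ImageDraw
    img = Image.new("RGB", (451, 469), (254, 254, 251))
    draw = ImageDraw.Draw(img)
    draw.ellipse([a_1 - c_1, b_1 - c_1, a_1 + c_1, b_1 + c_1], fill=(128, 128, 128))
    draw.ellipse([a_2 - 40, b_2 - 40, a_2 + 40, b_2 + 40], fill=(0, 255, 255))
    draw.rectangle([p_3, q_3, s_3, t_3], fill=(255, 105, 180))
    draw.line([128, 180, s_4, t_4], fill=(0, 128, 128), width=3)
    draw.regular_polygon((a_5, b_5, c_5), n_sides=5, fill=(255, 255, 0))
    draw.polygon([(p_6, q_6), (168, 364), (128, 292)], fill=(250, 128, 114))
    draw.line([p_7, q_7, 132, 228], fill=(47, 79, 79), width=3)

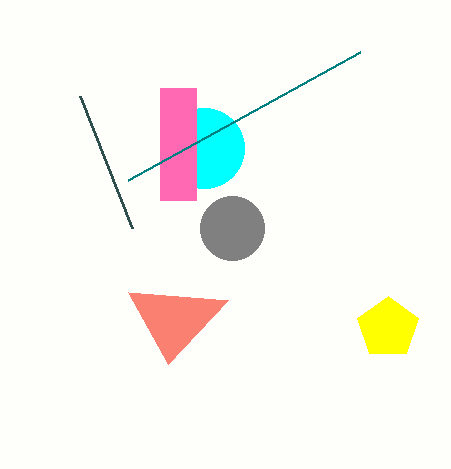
a_1 = 232; b_1 = 228; c_1 = 32; a_2 = 204; b_2 = 148; p_3 = 160; q_3 = 88; s_3 = 196; t_3 = 200; s_4 = 360; t_4 = 52; a_5 = 388; b_5 = 328; c_5 = 32; p_6 = 228; q_6 = 300; p_7 = 80; q_7 = 96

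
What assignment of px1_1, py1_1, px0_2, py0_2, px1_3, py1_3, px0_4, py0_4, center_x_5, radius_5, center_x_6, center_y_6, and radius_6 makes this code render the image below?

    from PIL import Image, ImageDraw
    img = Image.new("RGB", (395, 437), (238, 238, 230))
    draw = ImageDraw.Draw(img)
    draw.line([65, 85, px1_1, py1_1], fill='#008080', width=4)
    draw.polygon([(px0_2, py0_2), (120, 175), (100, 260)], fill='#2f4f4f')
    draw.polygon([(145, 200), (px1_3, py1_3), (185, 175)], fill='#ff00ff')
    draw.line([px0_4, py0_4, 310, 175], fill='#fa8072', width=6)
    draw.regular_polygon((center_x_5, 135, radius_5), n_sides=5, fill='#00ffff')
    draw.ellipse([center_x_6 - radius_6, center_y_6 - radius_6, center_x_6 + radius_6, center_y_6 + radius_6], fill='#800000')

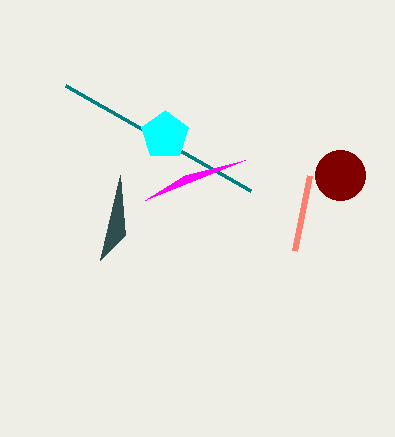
px1_1 = 250
py1_1 = 190
px0_2 = 125
py0_2 = 235
px1_3 = 245
py1_3 = 160
px0_4 = 295
py0_4 = 250
center_x_5 = 165
radius_5 = 25
center_x_6 = 340
center_y_6 = 175
radius_6 = 25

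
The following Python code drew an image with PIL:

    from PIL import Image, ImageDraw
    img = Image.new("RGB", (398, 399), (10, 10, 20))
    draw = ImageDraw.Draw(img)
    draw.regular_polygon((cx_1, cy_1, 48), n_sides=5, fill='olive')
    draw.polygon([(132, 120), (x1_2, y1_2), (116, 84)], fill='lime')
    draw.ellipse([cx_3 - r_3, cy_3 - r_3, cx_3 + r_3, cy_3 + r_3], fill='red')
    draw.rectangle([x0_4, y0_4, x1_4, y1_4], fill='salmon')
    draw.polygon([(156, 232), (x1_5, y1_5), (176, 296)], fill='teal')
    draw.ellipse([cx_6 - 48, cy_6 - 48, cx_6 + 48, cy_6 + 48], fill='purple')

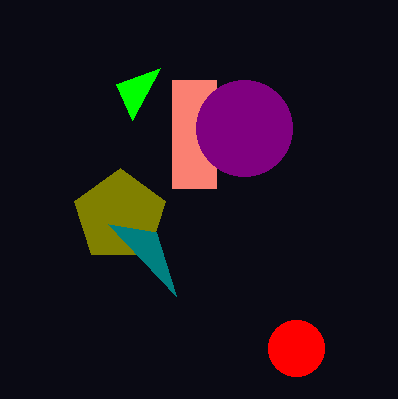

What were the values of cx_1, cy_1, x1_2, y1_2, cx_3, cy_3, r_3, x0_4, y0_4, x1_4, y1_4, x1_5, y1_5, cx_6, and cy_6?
cx_1 = 120, cy_1 = 216, x1_2 = 160, y1_2 = 68, cx_3 = 296, cy_3 = 348, r_3 = 28, x0_4 = 172, y0_4 = 80, x1_4 = 216, y1_4 = 188, x1_5 = 108, y1_5 = 224, cx_6 = 244, cy_6 = 128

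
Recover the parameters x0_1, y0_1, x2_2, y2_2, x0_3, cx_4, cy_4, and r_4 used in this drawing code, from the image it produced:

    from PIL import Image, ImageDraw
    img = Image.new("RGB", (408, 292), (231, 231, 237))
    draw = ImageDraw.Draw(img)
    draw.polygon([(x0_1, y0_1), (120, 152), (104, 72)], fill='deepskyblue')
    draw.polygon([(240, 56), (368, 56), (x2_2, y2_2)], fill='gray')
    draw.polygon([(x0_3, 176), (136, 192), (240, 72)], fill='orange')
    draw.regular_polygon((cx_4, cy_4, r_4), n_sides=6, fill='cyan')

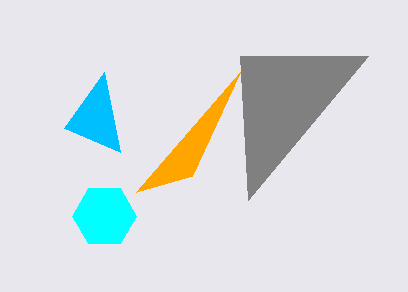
x0_1 = 64; y0_1 = 128; x2_2 = 248; y2_2 = 200; x0_3 = 192; cx_4 = 104; cy_4 = 216; r_4 = 32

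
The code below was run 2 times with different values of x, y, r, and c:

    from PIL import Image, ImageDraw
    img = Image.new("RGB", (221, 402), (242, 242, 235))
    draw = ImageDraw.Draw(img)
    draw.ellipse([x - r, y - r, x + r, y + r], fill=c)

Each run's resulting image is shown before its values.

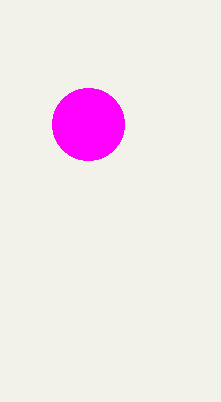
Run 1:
x = 88; y = 124; r = 36; c = 'magenta'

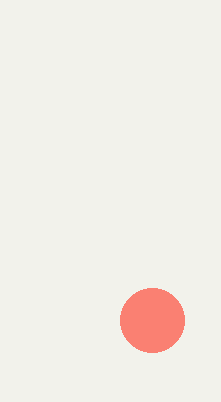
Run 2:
x = 152; y = 320; r = 32; c = 'salmon'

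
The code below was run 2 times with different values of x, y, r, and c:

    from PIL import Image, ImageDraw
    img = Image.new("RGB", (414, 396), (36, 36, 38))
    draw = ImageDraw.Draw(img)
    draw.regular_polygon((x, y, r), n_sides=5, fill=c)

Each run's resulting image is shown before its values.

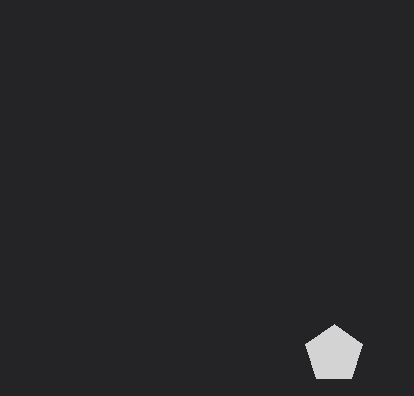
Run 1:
x = 334
y = 354
r = 30
c = 'lightgray'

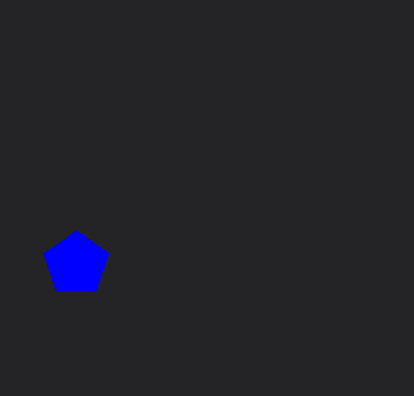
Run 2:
x = 76, y = 264, r = 34, c = 'blue'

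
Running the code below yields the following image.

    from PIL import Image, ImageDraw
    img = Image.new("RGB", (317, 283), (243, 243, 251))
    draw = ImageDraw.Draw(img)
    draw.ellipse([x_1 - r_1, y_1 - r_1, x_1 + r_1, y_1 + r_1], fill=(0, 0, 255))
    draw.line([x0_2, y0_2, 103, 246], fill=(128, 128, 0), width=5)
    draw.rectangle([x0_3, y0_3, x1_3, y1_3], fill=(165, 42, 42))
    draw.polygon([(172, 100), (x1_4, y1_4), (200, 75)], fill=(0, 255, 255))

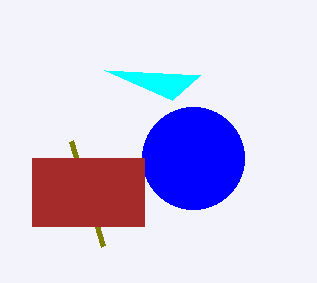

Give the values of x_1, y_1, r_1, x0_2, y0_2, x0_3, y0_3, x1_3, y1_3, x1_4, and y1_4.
x_1 = 193, y_1 = 158, r_1 = 51, x0_2 = 71, y0_2 = 141, x0_3 = 32, y0_3 = 158, x1_3 = 144, y1_3 = 226, x1_4 = 104, y1_4 = 70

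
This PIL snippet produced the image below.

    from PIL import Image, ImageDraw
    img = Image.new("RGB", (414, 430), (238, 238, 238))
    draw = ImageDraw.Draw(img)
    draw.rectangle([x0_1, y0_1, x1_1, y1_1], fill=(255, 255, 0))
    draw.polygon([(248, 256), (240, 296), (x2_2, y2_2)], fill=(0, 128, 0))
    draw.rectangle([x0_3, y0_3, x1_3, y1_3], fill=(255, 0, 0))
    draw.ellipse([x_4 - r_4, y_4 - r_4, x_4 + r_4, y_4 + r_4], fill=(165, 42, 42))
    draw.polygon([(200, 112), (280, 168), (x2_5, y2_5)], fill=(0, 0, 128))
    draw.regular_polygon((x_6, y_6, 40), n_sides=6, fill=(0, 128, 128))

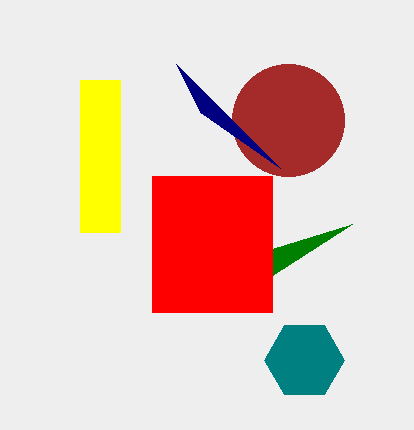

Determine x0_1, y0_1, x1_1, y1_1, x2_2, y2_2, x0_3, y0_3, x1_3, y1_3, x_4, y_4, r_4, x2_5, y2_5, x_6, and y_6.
x0_1 = 80, y0_1 = 80, x1_1 = 120, y1_1 = 232, x2_2 = 352, y2_2 = 224, x0_3 = 152, y0_3 = 176, x1_3 = 272, y1_3 = 312, x_4 = 288, y_4 = 120, r_4 = 56, x2_5 = 176, y2_5 = 64, x_6 = 304, y_6 = 360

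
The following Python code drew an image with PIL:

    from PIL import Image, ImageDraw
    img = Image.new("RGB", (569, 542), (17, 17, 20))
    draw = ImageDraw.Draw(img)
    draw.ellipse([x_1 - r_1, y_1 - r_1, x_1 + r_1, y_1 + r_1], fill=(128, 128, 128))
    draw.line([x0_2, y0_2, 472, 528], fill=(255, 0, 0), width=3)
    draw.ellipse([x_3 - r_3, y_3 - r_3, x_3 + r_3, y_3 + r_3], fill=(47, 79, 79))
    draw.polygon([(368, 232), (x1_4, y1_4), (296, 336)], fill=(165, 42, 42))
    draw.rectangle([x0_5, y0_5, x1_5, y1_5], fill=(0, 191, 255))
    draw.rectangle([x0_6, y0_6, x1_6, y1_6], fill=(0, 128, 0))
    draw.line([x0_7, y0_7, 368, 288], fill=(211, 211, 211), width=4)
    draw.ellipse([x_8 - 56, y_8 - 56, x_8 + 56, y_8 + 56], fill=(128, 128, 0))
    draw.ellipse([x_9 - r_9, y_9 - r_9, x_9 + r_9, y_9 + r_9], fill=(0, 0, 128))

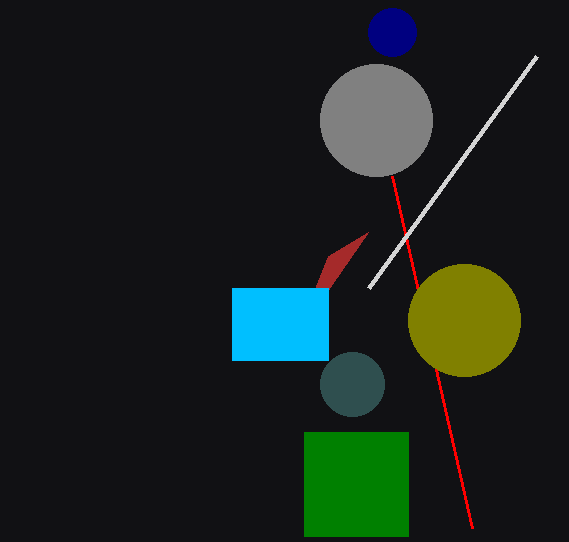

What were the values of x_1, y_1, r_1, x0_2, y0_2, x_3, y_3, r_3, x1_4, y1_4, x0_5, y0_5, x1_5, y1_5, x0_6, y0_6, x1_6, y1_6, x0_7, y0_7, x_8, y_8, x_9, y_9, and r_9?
x_1 = 376; y_1 = 120; r_1 = 56; x0_2 = 392; y0_2 = 176; x_3 = 352; y_3 = 384; r_3 = 32; x1_4 = 328; y1_4 = 256; x0_5 = 232; y0_5 = 288; x1_5 = 328; y1_5 = 360; x0_6 = 304; y0_6 = 432; x1_6 = 408; y1_6 = 536; x0_7 = 536; y0_7 = 56; x_8 = 464; y_8 = 320; x_9 = 392; y_9 = 32; r_9 = 24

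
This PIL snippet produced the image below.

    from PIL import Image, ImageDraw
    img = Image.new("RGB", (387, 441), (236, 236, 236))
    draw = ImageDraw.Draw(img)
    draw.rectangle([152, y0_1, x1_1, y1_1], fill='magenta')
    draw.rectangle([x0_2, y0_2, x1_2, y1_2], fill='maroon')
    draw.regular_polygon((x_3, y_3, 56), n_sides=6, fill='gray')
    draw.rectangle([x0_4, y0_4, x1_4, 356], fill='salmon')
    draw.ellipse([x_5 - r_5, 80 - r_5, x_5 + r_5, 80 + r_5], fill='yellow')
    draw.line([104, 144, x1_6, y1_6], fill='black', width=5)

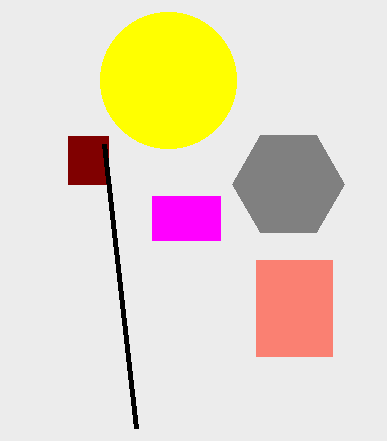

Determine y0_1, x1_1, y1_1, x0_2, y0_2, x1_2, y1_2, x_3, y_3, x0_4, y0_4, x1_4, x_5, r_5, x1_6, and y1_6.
y0_1 = 196
x1_1 = 220
y1_1 = 240
x0_2 = 68
y0_2 = 136
x1_2 = 108
y1_2 = 184
x_3 = 288
y_3 = 184
x0_4 = 256
y0_4 = 260
x1_4 = 332
x_5 = 168
r_5 = 68
x1_6 = 136
y1_6 = 428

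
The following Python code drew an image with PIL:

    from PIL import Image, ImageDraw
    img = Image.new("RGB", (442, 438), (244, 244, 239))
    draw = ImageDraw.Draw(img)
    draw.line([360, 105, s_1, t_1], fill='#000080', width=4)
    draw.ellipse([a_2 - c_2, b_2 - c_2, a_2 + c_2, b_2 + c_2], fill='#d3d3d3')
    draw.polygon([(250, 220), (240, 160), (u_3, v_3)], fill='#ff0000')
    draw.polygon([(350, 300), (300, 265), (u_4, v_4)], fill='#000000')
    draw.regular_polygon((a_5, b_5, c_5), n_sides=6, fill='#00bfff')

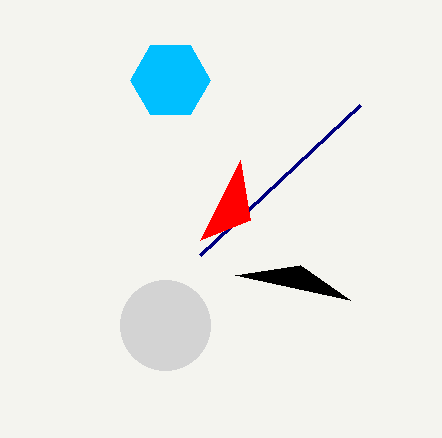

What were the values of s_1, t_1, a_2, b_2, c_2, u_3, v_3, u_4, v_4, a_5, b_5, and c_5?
s_1 = 200; t_1 = 255; a_2 = 165; b_2 = 325; c_2 = 45; u_3 = 200; v_3 = 240; u_4 = 235; v_4 = 275; a_5 = 170; b_5 = 80; c_5 = 40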